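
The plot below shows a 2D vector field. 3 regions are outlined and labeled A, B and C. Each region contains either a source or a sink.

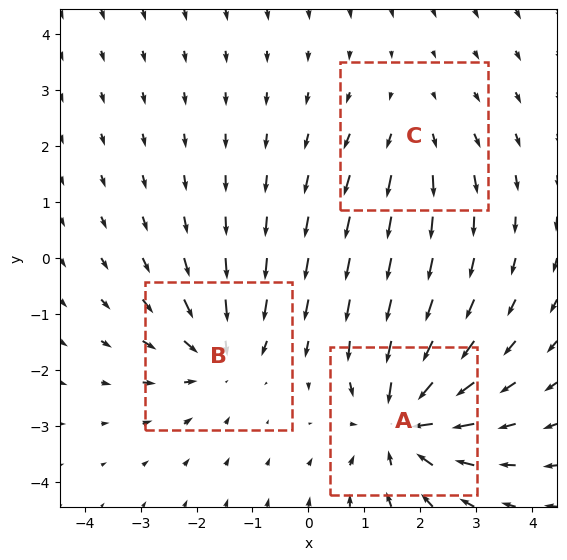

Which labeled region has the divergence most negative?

Divergence at each region's feature centre — A: about -5, B: about -3, C: about +2. Region A is most negative.

A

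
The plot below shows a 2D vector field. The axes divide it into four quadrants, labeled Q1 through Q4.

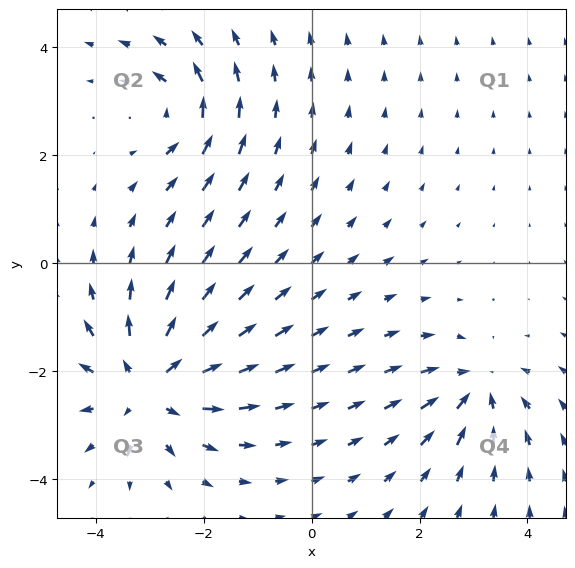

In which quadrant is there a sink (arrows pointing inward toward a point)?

The sink sits at approximately (3.1, -2.3), which lies in quadrant Q4. The divergence there is about -3, negative as expected for a sink.

Q4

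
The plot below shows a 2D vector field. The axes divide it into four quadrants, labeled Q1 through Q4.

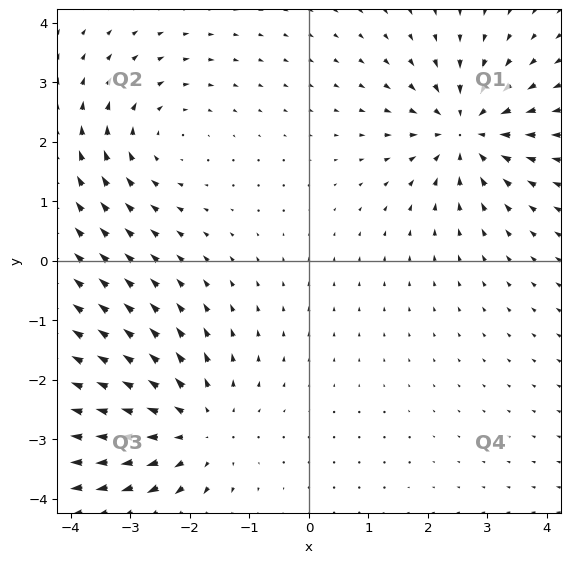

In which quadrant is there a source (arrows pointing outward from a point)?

The source sits at approximately (-1.9, -2.8), which lies in quadrant Q3. The divergence there is about +4, positive as expected for a source.

Q3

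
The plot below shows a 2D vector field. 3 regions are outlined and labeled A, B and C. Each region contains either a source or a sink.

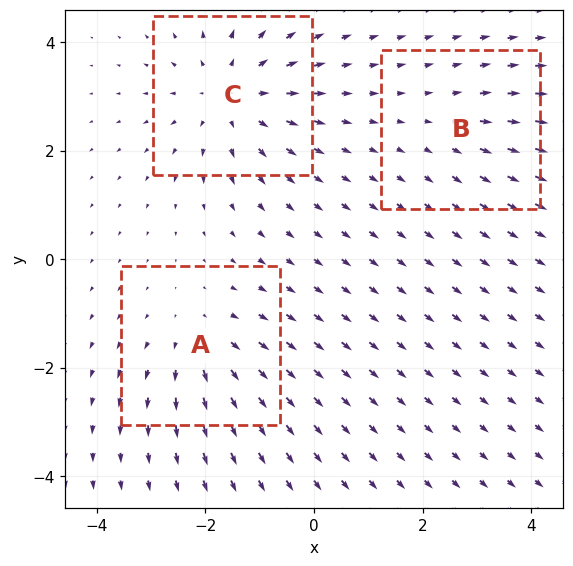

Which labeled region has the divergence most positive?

C

Divergence at each region's feature centre — A: about +3, B: about +2, C: about +4. Region C is most positive.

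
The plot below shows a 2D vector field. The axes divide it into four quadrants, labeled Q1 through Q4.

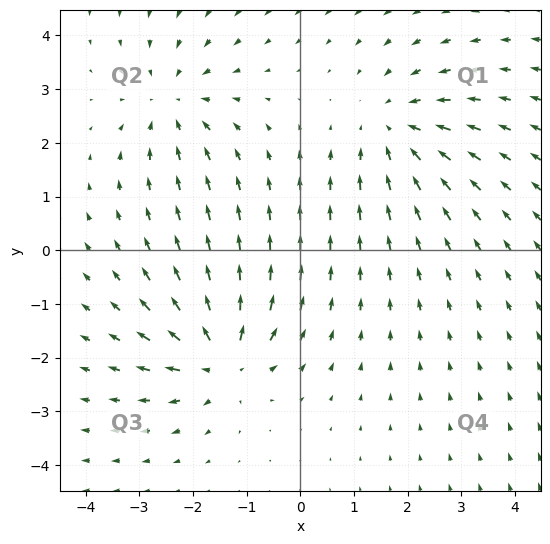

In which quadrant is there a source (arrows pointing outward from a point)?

The source sits at approximately (-1.5, -2.0), which lies in quadrant Q3. The divergence there is about +5, positive as expected for a source.

Q3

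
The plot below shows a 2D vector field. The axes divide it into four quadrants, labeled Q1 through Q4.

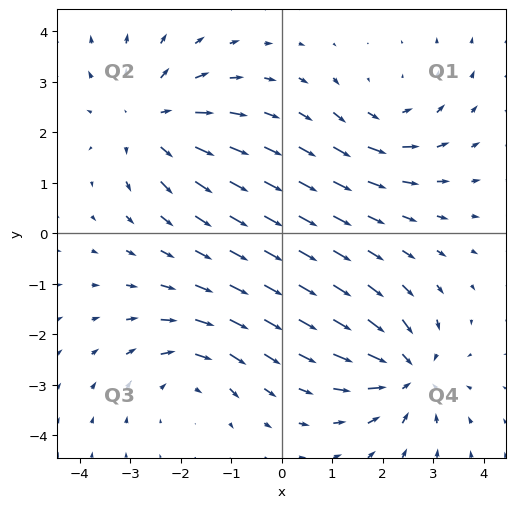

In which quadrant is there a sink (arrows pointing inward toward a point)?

Q4

The sink sits at approximately (2.5, -2.8), which lies in quadrant Q4. The divergence there is about -6, negative as expected for a sink.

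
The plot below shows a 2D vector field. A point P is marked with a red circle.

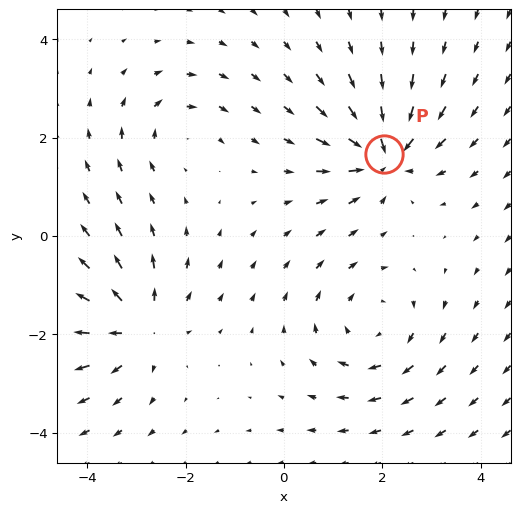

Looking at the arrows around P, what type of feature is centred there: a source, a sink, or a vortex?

At P (2.0, 1.7) the arrows converge inward. Divergence about -6, curl ≈0 — negative divergence with near-zero curl is a sink.

sink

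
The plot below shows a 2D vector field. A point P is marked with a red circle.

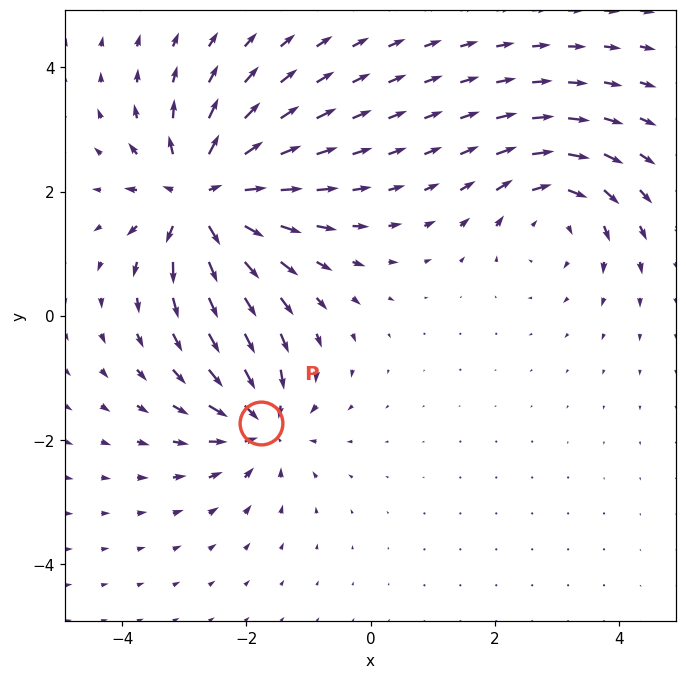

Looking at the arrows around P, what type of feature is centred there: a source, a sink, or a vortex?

sink

At P (-1.8, -1.7) the arrows converge inward. Divergence about -4, curl ≈0 — negative divergence with near-zero curl is a sink.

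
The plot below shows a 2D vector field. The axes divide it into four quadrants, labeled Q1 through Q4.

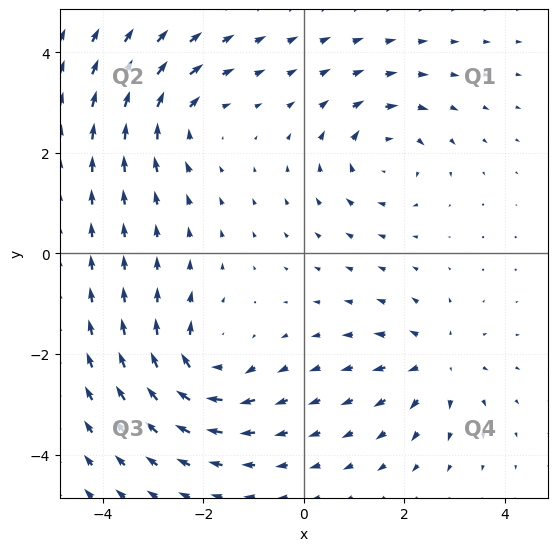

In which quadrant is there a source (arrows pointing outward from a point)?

The source sits at approximately (2.6, -2.2), which lies in quadrant Q4. The divergence there is about +4, positive as expected for a source.

Q4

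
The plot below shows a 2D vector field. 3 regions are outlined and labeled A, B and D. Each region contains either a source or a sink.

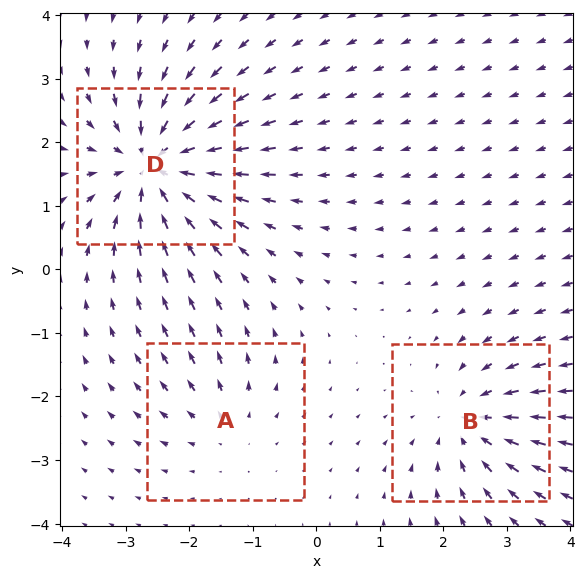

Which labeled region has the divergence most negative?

Divergence at each region's feature centre — A: about +2, B: about -4, D: about -6. Region D is most negative.

D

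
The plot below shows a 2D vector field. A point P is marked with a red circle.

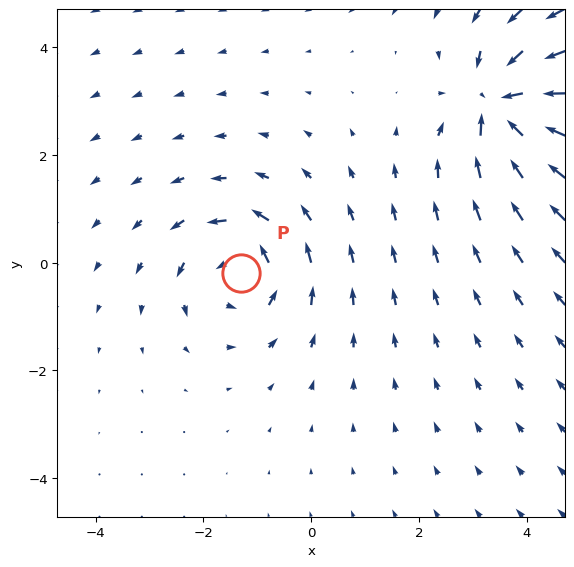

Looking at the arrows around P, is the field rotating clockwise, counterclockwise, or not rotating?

Near P at (-1.3, -0.2) the arrows circulate counterclockwise. The curl (z-component) there is about +4; positive curl means counterclockwise rotation.

counterclockwise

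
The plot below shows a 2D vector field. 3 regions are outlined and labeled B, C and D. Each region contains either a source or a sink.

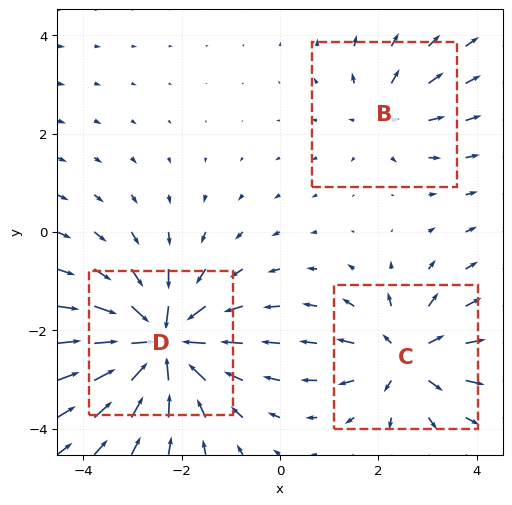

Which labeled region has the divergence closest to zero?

Divergence at each region's feature centre — B: about +3, C: about +4, D: about -7. Region B is closest to zero.

B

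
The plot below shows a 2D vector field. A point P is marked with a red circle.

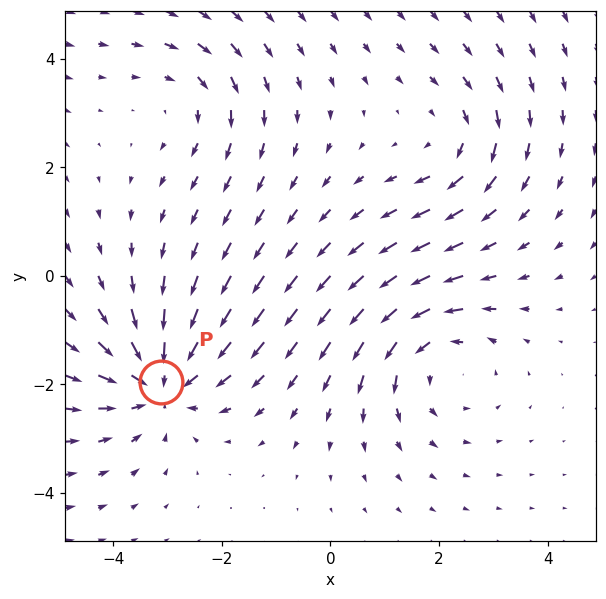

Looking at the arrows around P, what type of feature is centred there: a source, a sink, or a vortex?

sink

At P (-3.1, -2.0) the arrows converge inward. Divergence about -5, curl ≈0 — negative divergence with near-zero curl is a sink.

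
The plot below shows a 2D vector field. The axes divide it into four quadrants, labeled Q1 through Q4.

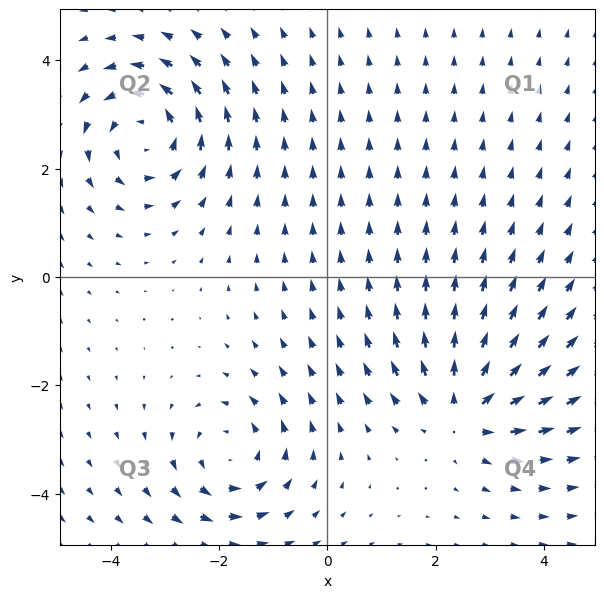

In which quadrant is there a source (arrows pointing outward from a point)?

The source sits at approximately (2.5, -2.5), which lies in quadrant Q4. The divergence there is about +4, positive as expected for a source.

Q4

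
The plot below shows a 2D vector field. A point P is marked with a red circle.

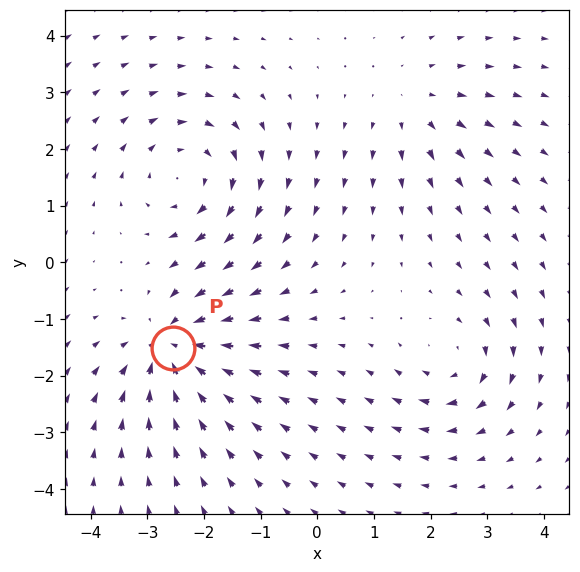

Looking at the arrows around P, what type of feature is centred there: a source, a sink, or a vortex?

sink

At P (-2.5, -1.5) the arrows converge inward. Divergence about -5, curl ≈0 — negative divergence with near-zero curl is a sink.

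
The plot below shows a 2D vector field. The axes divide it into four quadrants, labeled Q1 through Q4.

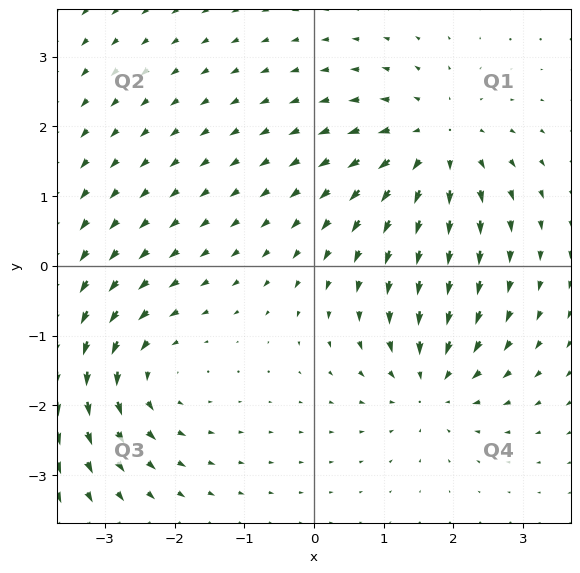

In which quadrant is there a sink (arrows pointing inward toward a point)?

The sink sits at approximately (1.7, -1.7), which lies in quadrant Q4. The divergence there is about -4, negative as expected for a sink.

Q4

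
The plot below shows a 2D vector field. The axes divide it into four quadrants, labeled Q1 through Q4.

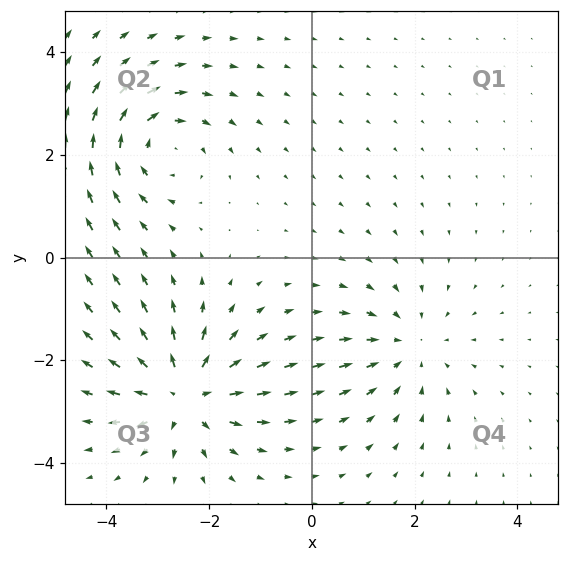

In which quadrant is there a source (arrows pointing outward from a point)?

Q3

The source sits at approximately (-2.5, -2.7), which lies in quadrant Q3. The divergence there is about +6, positive as expected for a source.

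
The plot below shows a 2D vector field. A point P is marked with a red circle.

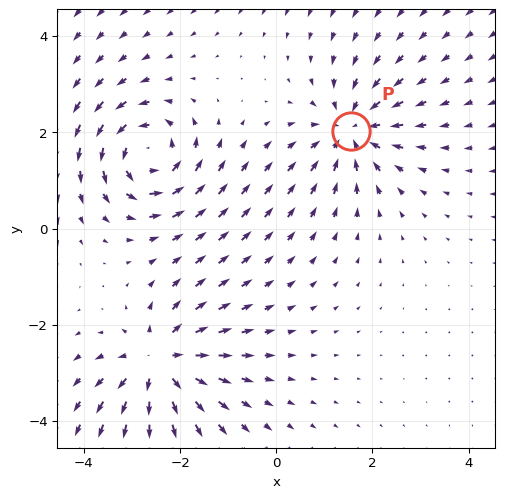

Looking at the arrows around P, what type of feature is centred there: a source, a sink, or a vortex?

At P (1.6, 2.0) the arrows converge inward. Divergence about -3, curl ≈0 — negative divergence with near-zero curl is a sink.

sink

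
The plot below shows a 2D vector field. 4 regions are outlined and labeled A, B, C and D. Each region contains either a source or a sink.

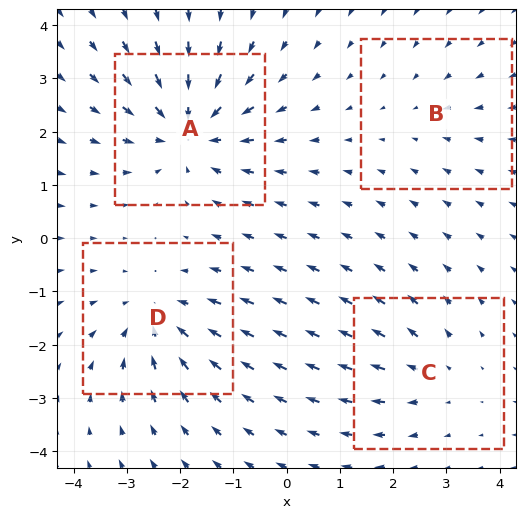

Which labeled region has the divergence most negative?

Divergence at each region's feature centre — A: about -6, B: about -2, C: about +3, D: about -5. Region A is most negative.

A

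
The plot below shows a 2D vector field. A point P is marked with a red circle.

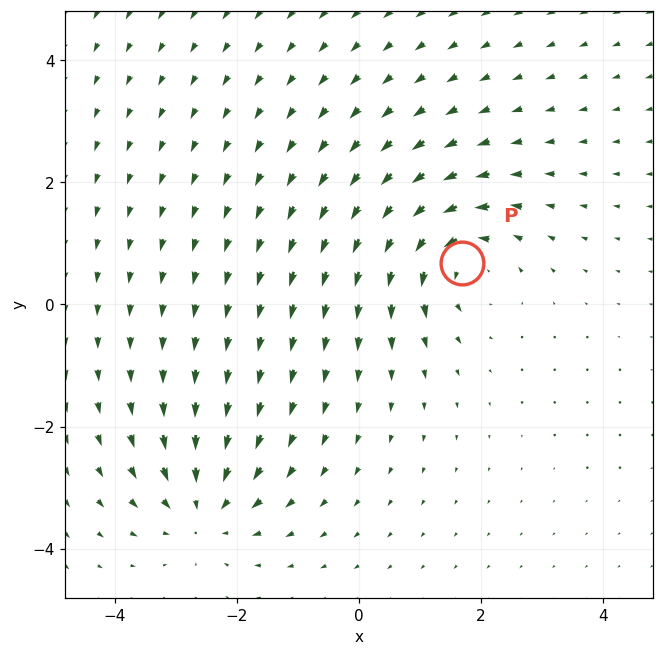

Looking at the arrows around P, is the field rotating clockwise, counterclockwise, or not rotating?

counterclockwise

Near P at (1.7, 0.7) the arrows circulate counterclockwise. The curl (z-component) there is about +5; positive curl means counterclockwise rotation.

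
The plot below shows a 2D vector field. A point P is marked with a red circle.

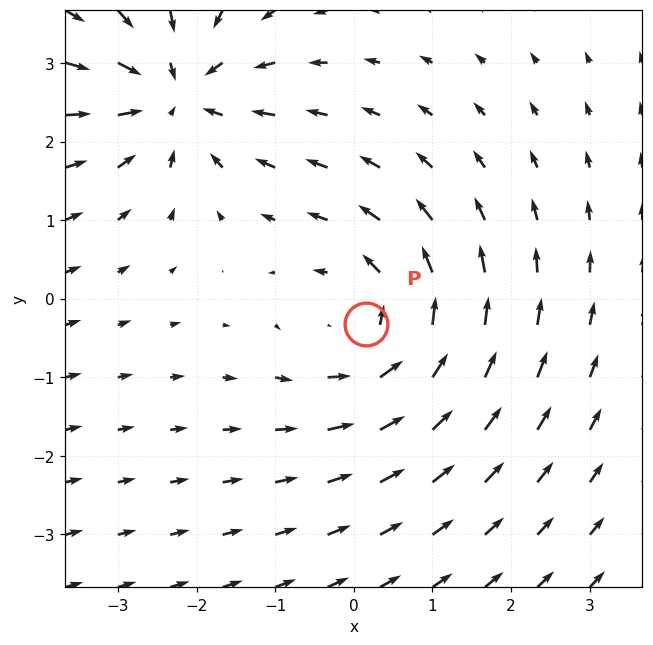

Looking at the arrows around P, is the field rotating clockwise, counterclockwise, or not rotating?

Near P at (0.2, -0.3) the arrows circulate counterclockwise. The curl (z-component) there is about +3; positive curl means counterclockwise rotation.

counterclockwise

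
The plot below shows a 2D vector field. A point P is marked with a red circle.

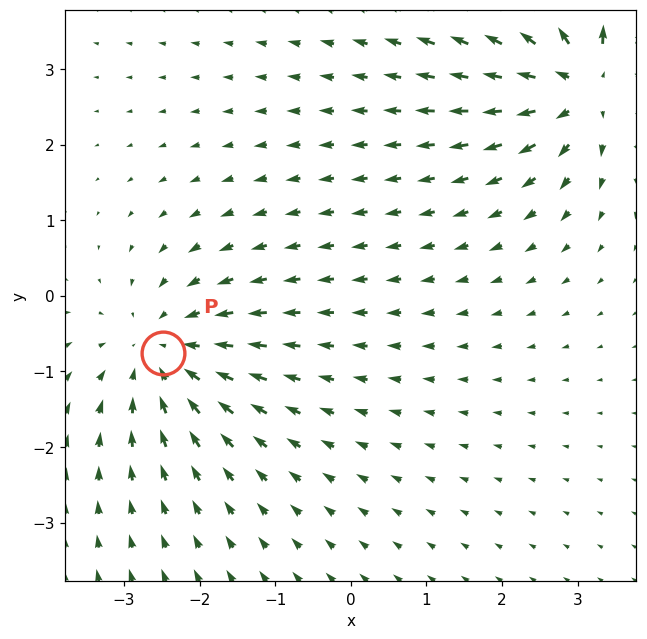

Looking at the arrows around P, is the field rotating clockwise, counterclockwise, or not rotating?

not rotating

Near P at (-2.5, -0.8) the arrows show no circulation. The curl there is ≈0.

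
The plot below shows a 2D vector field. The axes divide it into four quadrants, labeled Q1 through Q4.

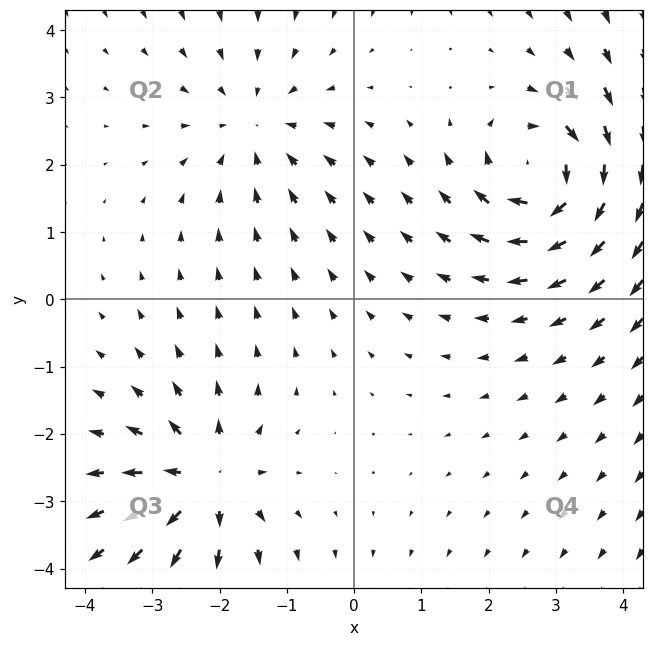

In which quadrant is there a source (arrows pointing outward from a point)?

The source sits at approximately (-2.2, -2.7), which lies in quadrant Q3. The divergence there is about +4, positive as expected for a source.

Q3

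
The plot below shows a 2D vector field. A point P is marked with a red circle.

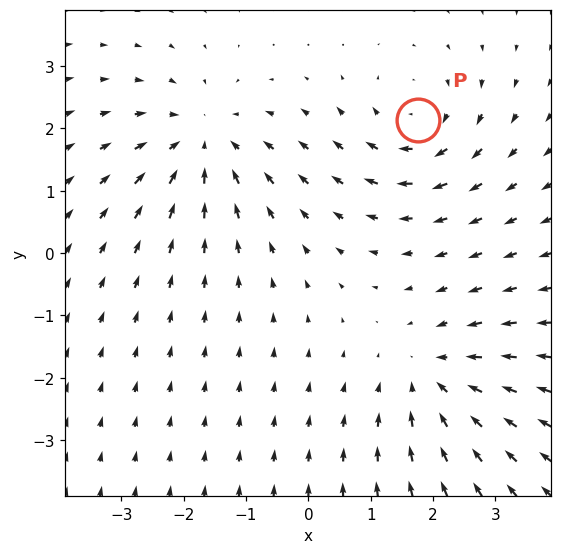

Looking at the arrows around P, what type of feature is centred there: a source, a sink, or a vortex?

At P (1.8, 2.1) the arrows circulate clockwise. Divergence ≈0, curl about -3 — near-zero divergence with nonzero curl is a vortex.

vortex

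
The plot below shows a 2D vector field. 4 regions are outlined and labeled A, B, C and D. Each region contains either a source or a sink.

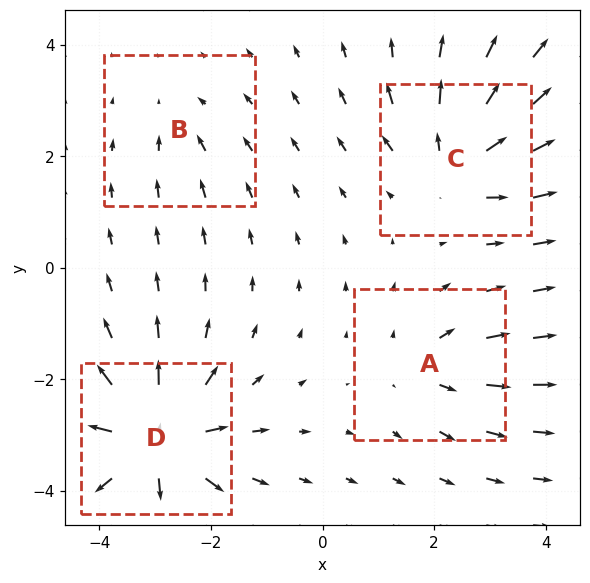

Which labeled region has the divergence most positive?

D

Divergence at each region's feature centre — A: about +4, B: about -3, C: about +6, D: about +9. Region D is most positive.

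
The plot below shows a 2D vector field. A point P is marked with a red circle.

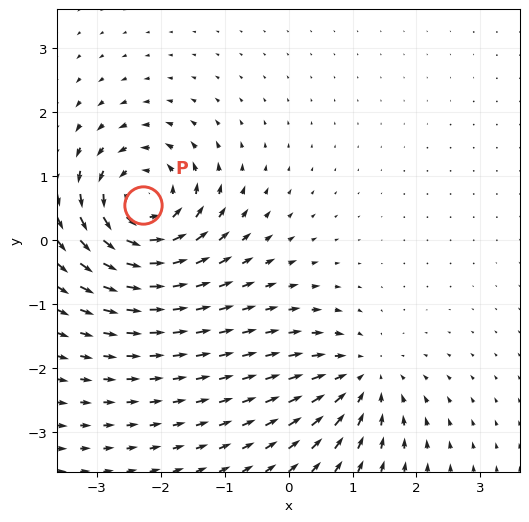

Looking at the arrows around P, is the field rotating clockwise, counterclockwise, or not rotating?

counterclockwise

Near P at (-2.3, 0.5) the arrows circulate counterclockwise. The curl (z-component) there is about +7; positive curl means counterclockwise rotation.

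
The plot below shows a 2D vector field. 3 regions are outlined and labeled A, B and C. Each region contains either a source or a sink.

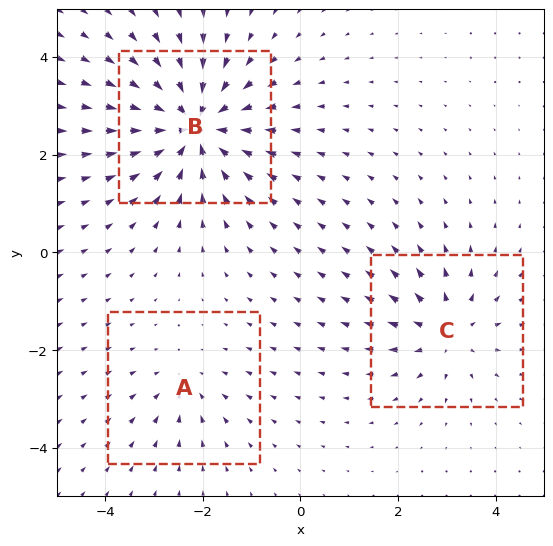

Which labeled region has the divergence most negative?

Divergence at each region's feature centre — A: about -2, B: about -6, C: about +3. Region B is most negative.

B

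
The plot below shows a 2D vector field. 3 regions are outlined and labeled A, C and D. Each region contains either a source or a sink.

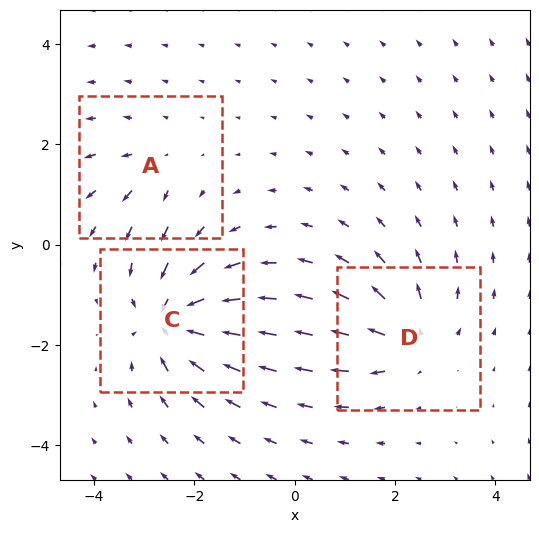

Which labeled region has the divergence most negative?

C

Divergence at each region's feature centre — A: about +2, C: about -6, D: about +4. Region C is most negative.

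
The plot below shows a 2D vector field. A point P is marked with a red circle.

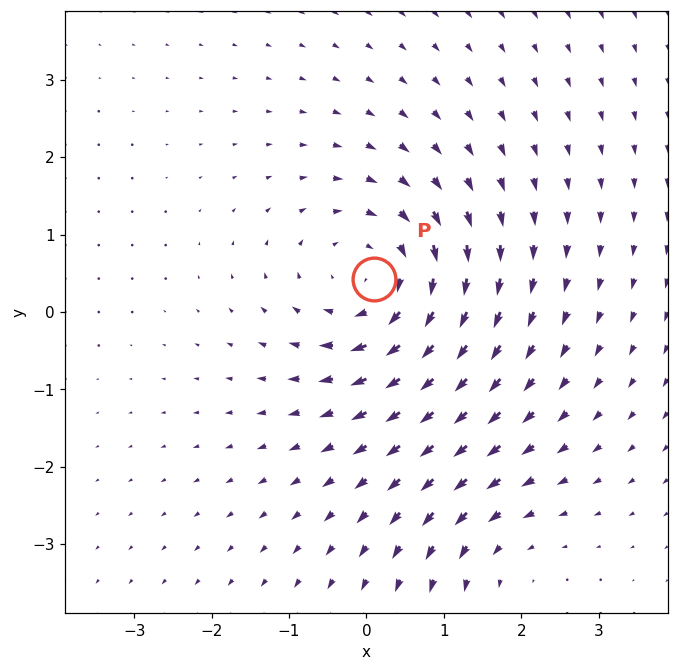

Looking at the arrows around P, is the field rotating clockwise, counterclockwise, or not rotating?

Near P at (0.1, 0.4) the arrows circulate clockwise. The curl (z-component) there is about -4; negative curl means clockwise rotation.

clockwise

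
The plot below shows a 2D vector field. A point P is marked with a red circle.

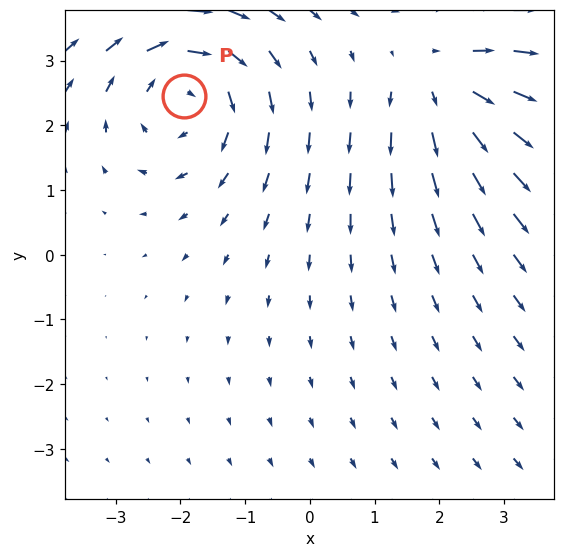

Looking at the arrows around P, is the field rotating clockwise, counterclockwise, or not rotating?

Near P at (-1.9, 2.5) the arrows circulate clockwise. The curl (z-component) there is about -3; negative curl means clockwise rotation.

clockwise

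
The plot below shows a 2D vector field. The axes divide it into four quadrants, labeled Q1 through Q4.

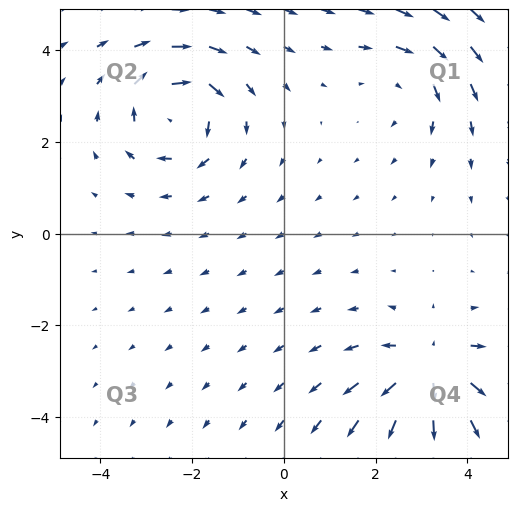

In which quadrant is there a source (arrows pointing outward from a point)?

The source sits at approximately (3.2, -3.0), which lies in quadrant Q4. The divergence there is about +5, positive as expected for a source.

Q4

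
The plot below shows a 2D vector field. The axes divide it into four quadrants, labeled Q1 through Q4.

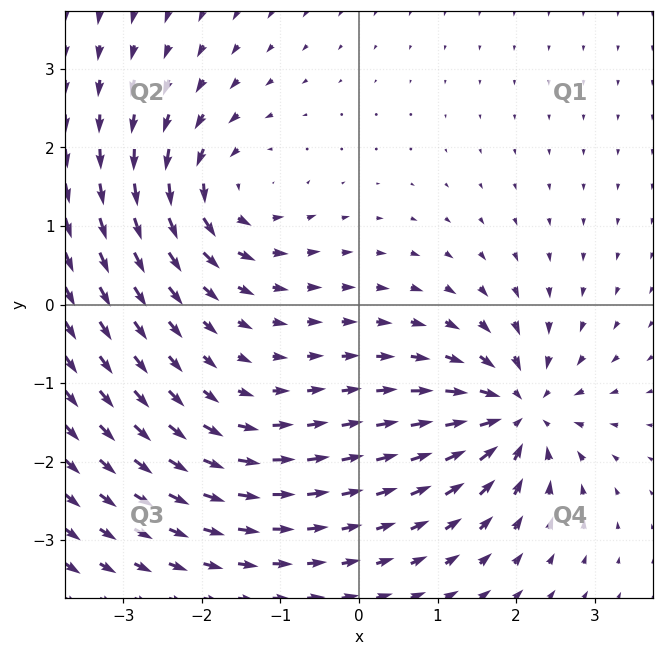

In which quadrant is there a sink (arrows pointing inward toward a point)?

Q4

The sink sits at approximately (2.0, -1.4), which lies in quadrant Q4. The divergence there is about -7, negative as expected for a sink.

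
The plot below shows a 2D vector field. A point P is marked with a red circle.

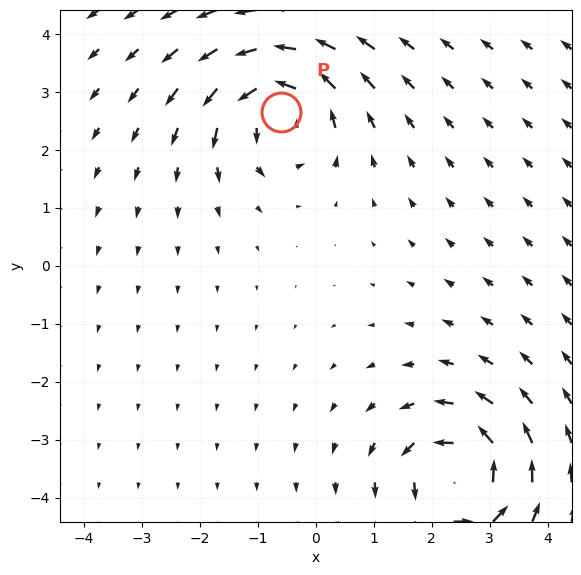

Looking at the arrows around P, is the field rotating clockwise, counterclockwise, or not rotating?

Near P at (-0.6, 2.7) the arrows circulate counterclockwise. The curl (z-component) there is about +4; positive curl means counterclockwise rotation.

counterclockwise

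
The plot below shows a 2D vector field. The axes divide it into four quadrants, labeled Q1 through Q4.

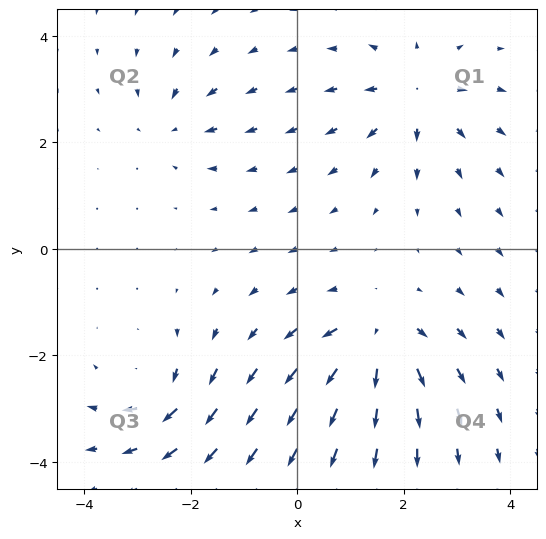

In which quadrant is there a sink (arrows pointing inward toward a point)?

Q2

The sink sits at approximately (-2.3, 2.3), which lies in quadrant Q2. The divergence there is about -4, negative as expected for a sink.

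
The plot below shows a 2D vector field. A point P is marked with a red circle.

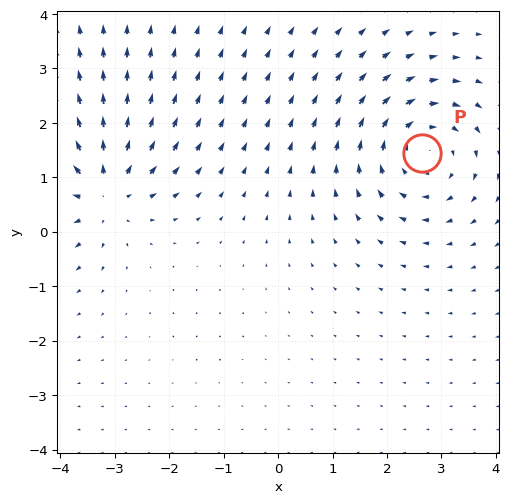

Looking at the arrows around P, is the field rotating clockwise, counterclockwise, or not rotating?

clockwise

Near P at (2.6, 1.4) the arrows circulate clockwise. The curl (z-component) there is about -4; negative curl means clockwise rotation.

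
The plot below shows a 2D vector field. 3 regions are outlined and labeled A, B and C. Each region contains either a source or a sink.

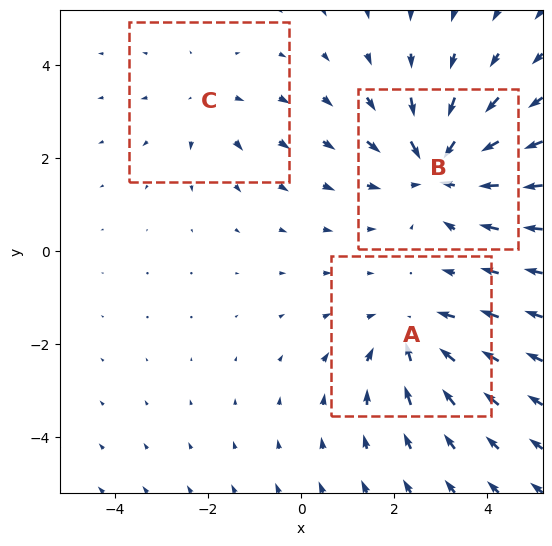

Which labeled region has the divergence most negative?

Divergence at each region's feature centre — A: about -3, B: about -4, C: about +2. Region B is most negative.

B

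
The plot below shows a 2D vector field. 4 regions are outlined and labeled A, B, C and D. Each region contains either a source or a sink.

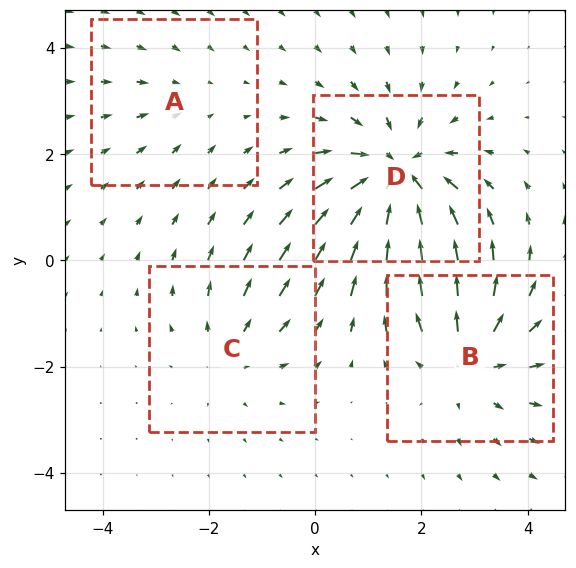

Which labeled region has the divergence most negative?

Divergence at each region's feature centre — A: about -2, B: about +5, C: about +3, D: about -6. Region D is most negative.

D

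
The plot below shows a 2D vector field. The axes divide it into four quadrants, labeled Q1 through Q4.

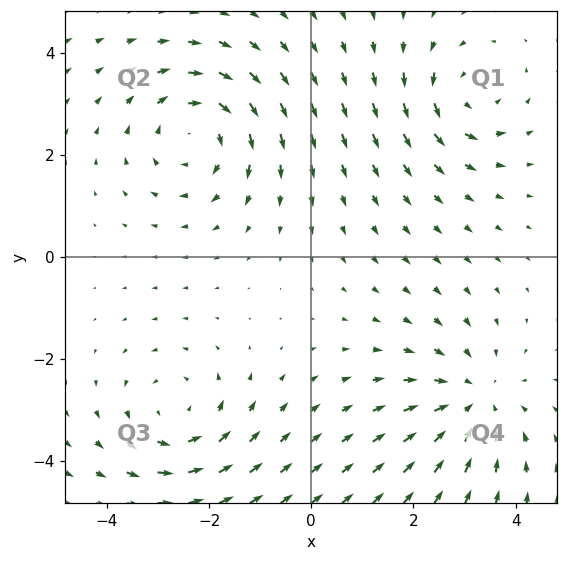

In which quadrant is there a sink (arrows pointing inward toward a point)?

Q4

The sink sits at approximately (3.2, -2.8), which lies in quadrant Q4. The divergence there is about -3, negative as expected for a sink.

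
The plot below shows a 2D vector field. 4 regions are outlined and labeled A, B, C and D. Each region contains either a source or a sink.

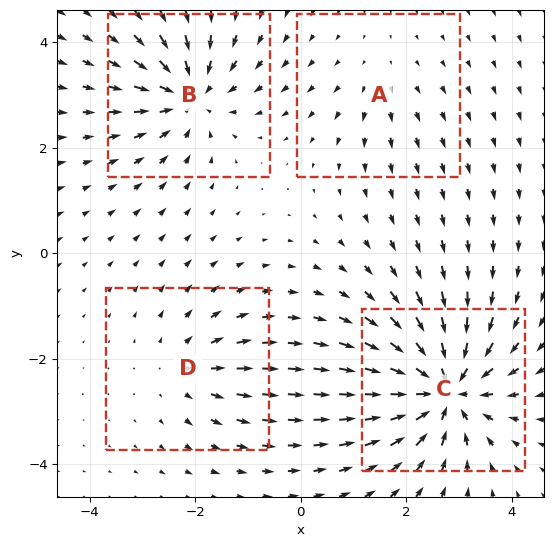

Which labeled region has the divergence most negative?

Divergence at each region's feature centre — A: about +2, B: about -6, C: about -8, D: about +4. Region C is most negative.

C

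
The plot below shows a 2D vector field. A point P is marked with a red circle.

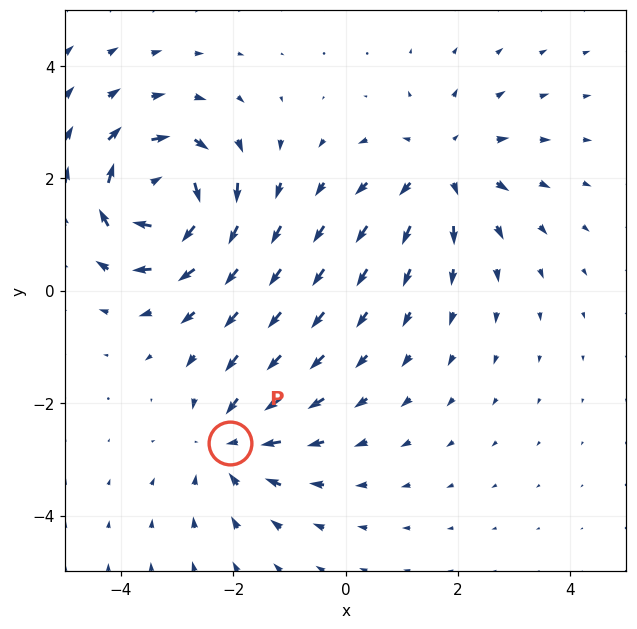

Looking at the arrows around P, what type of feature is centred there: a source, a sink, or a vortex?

At P (-2.1, -2.7) the arrows converge inward. Divergence about -3, curl ≈0 — negative divergence with near-zero curl is a sink.

sink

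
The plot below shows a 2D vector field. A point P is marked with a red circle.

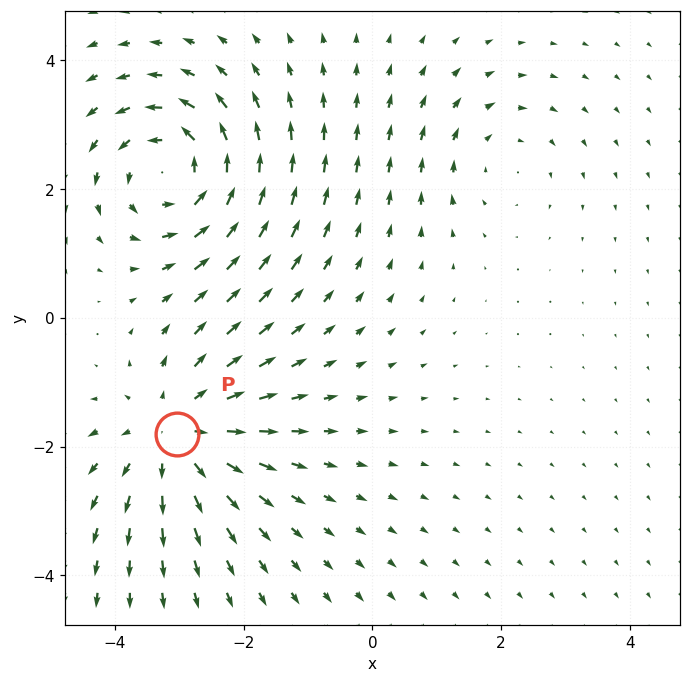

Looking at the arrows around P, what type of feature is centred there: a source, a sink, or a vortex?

At P (-3.0, -1.8) the arrows spread outward. Divergence about +4, curl ≈0 — positive divergence with near-zero curl is a source.

source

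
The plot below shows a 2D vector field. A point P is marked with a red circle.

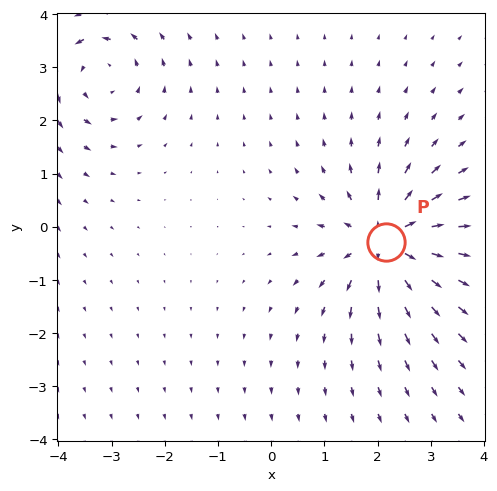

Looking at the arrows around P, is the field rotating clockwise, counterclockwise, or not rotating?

not rotating

Near P at (2.2, -0.3) the arrows show no circulation. The curl there is ≈0.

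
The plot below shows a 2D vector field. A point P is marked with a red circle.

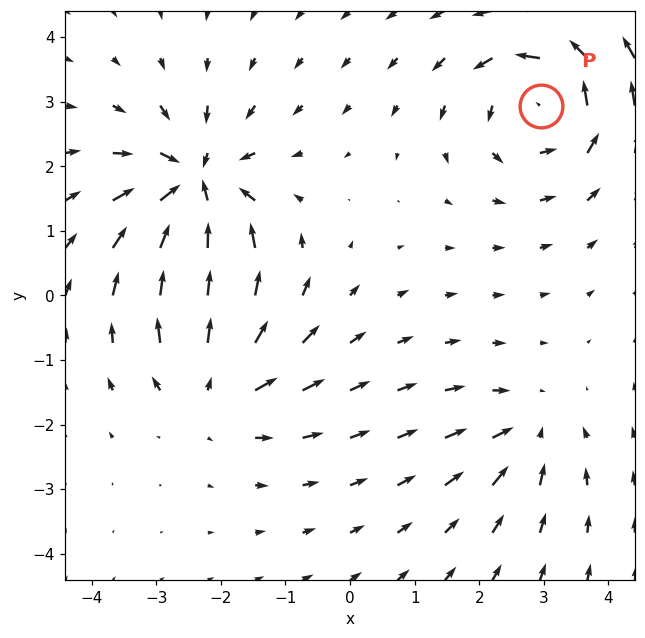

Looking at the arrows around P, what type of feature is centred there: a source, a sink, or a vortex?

At P (3.0, 2.9) the arrows circulate counterclockwise. Divergence ≈0, curl about +5 — near-zero divergence with nonzero curl is a vortex.

vortex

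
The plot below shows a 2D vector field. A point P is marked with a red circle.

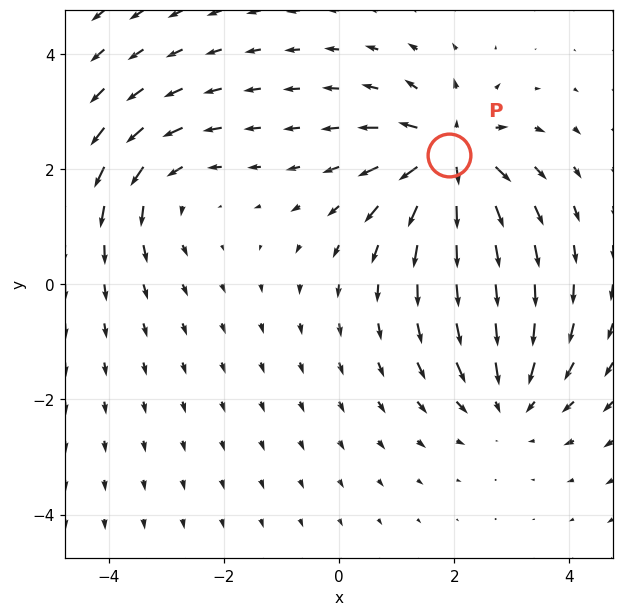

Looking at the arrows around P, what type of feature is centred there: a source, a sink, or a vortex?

source

At P (1.9, 2.2) the arrows spread outward. Divergence about +6, curl ≈0 — positive divergence with near-zero curl is a source.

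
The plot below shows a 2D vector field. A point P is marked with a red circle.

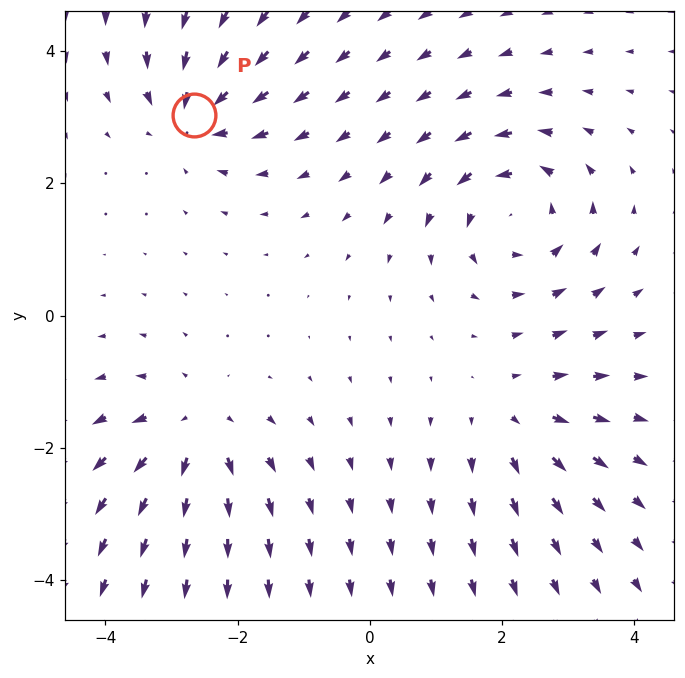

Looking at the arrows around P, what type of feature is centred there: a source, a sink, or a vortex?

sink

At P (-2.7, 3.0) the arrows converge inward. Divergence about -4, curl ≈0 — negative divergence with near-zero curl is a sink.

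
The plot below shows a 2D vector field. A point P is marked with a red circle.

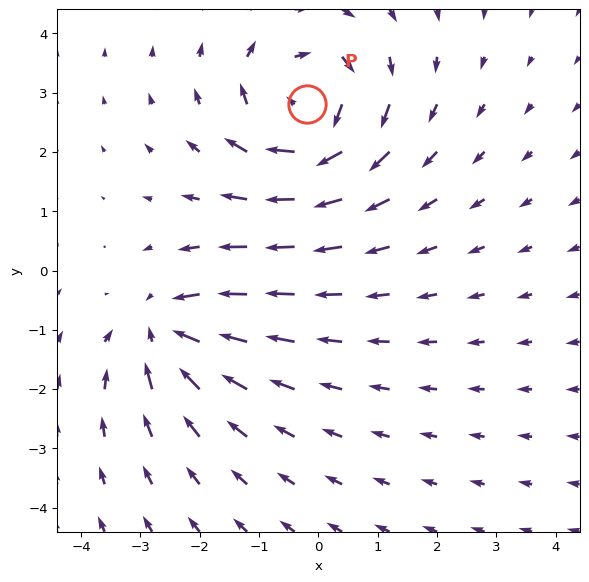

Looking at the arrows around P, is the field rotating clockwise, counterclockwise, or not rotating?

clockwise

Near P at (-0.2, 2.8) the arrows circulate clockwise. The curl (z-component) there is about -4; negative curl means clockwise rotation.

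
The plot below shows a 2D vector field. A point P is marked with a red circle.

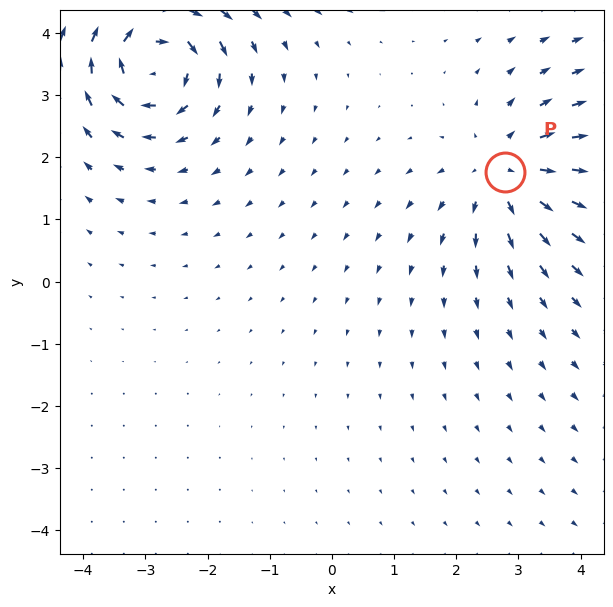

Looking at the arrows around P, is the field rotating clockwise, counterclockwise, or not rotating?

Near P at (2.8, 1.8) the arrows show no circulation. The curl there is ≈0.

not rotating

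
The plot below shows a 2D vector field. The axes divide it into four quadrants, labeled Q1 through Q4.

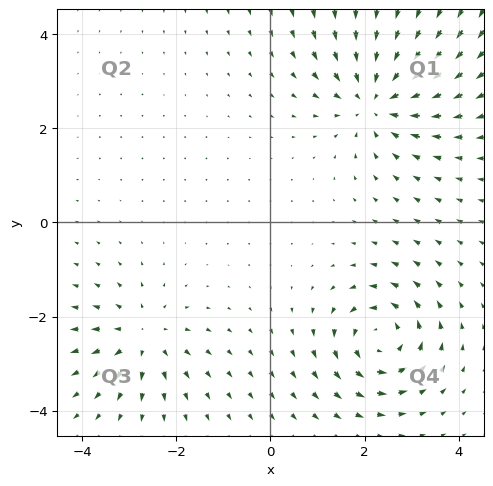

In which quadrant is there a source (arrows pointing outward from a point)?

The source sits at approximately (-2.7, -2.4), which lies in quadrant Q3. The divergence there is about +3, positive as expected for a source.

Q3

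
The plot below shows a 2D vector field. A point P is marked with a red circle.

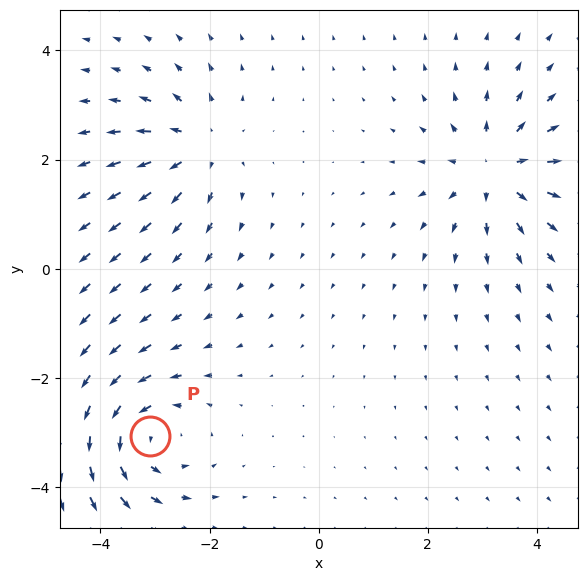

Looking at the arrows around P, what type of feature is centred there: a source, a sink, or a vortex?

At P (-3.1, -3.1) the arrows circulate counterclockwise. Divergence ≈0, curl about +5 — near-zero divergence with nonzero curl is a vortex.

vortex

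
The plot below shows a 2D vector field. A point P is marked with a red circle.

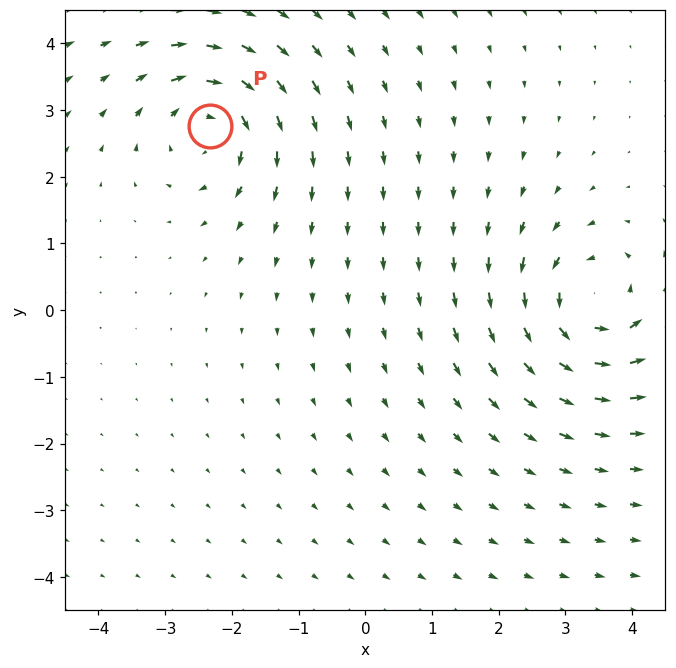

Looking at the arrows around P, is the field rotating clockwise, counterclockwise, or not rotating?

Near P at (-2.3, 2.8) the arrows circulate clockwise. The curl (z-component) there is about -5; negative curl means clockwise rotation.

clockwise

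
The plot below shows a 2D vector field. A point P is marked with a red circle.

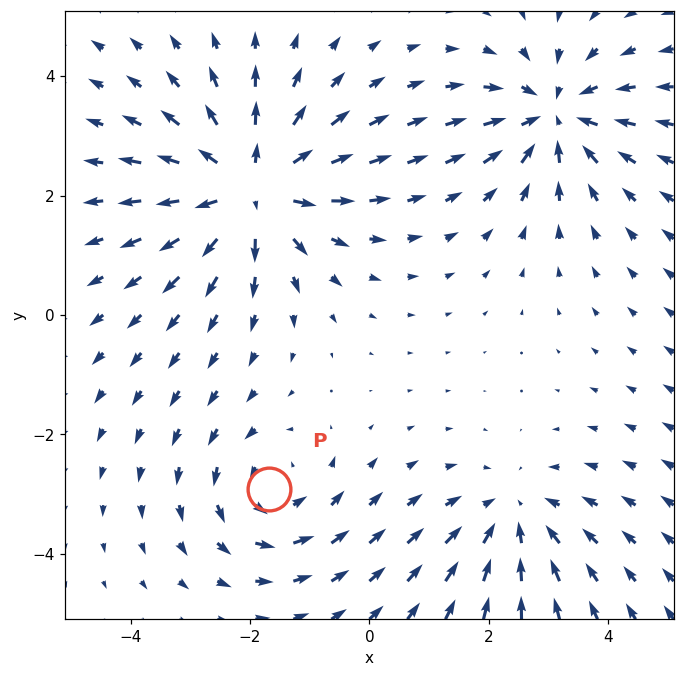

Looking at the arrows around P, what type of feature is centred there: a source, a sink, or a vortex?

At P (-1.7, -2.9) the arrows circulate counterclockwise. Divergence ≈0, curl about +3 — near-zero divergence with nonzero curl is a vortex.

vortex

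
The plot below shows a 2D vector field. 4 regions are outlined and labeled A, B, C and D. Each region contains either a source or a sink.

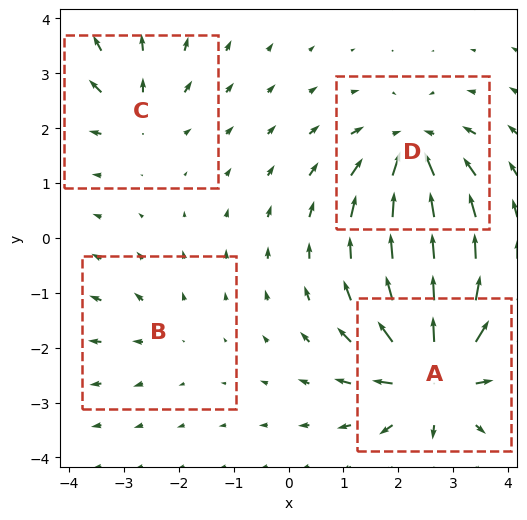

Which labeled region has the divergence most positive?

Divergence at each region's feature centre — A: about +8, B: about +2, C: about +4, D: about -6. Region A is most positive.

A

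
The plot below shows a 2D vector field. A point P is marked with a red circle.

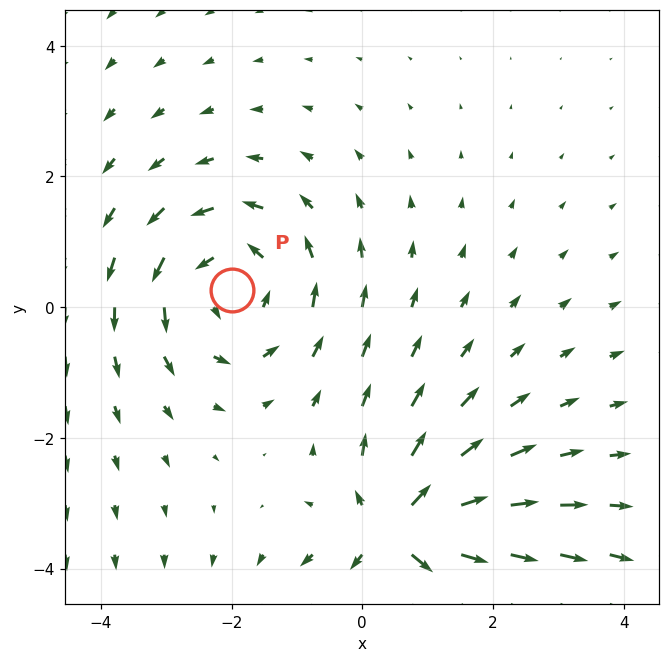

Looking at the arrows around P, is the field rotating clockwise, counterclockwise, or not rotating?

Near P at (-2.0, 0.3) the arrows circulate counterclockwise. The curl (z-component) there is about +4; positive curl means counterclockwise rotation.

counterclockwise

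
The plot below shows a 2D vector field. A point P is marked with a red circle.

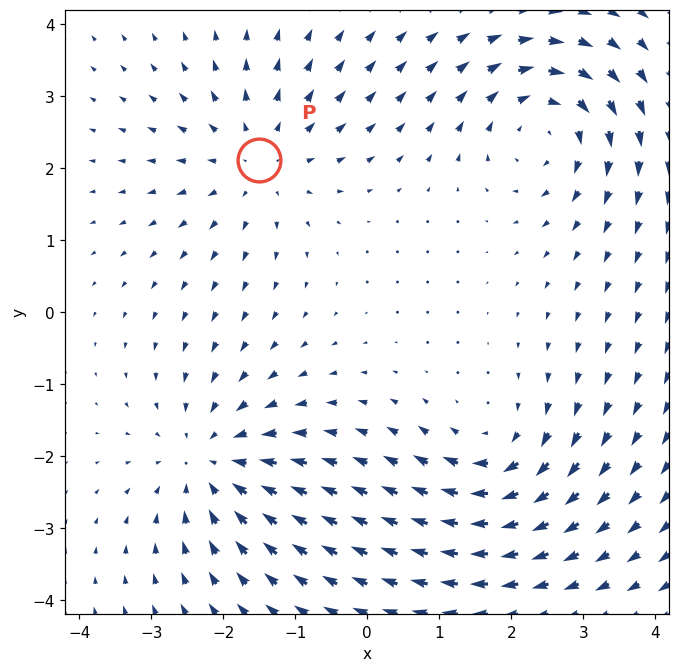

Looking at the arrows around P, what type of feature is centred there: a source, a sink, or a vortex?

source

At P (-1.5, 2.1) the arrows spread outward. Divergence about +4, curl ≈0 — positive divergence with near-zero curl is a source.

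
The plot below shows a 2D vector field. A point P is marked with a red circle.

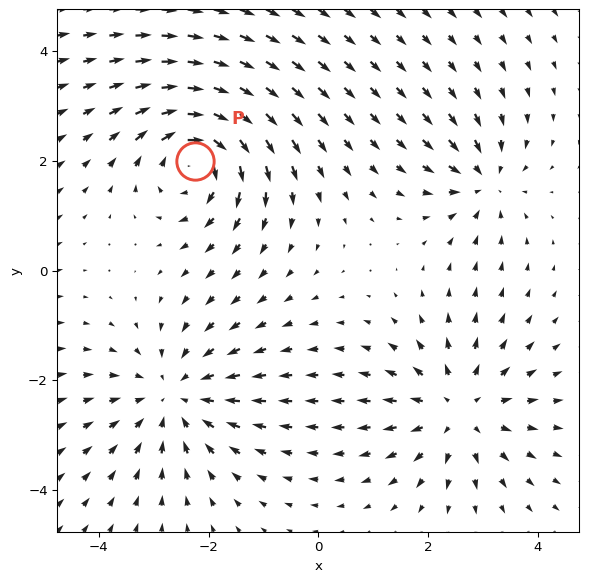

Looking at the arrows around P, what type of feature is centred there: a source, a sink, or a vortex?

At P (-2.3, 2.0) the arrows circulate clockwise. Divergence ≈0, curl about -6 — near-zero divergence with nonzero curl is a vortex.

vortex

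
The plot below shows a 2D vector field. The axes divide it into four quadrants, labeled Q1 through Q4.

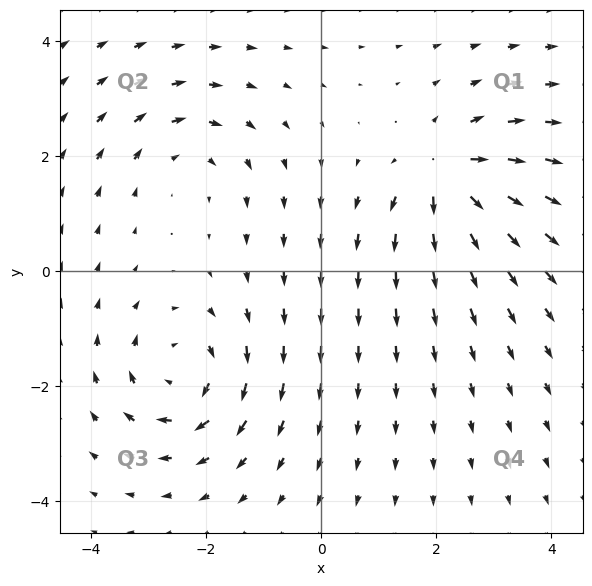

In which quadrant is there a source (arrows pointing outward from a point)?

Q1

The source sits at approximately (2.2, 1.7), which lies in quadrant Q1. The divergence there is about +6, positive as expected for a source.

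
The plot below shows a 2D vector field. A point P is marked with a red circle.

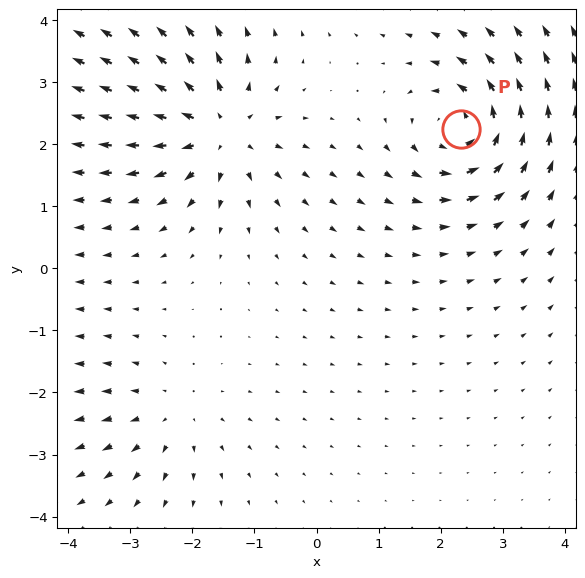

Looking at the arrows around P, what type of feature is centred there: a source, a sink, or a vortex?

At P (2.3, 2.2) the arrows circulate counterclockwise. Divergence ≈0, curl about +6 — near-zero divergence with nonzero curl is a vortex.

vortex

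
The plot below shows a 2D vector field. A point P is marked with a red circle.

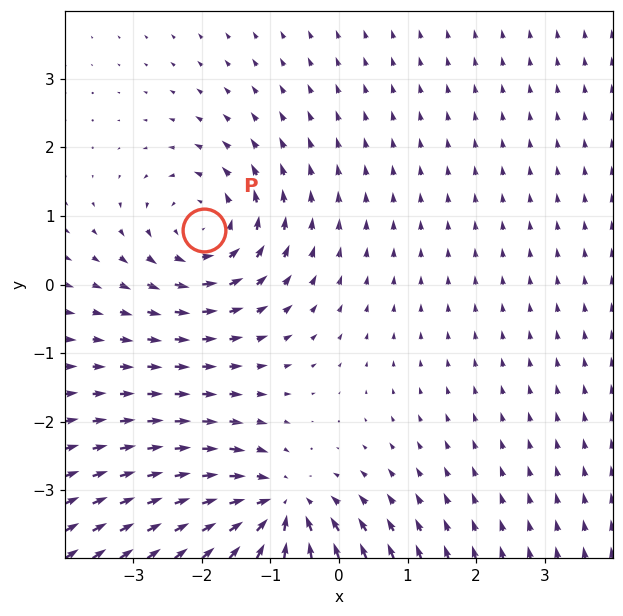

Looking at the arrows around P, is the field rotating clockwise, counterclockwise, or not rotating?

Near P at (-2.0, 0.8) the arrows circulate counterclockwise. The curl (z-component) there is about +3; positive curl means counterclockwise rotation.

counterclockwise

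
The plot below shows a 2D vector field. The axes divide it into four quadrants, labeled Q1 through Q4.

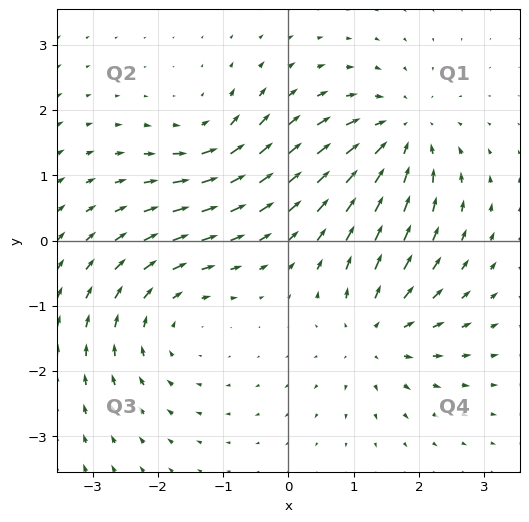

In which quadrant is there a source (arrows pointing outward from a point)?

Q4

The source sits at approximately (1.3, -1.4), which lies in quadrant Q4. The divergence there is about +5, positive as expected for a source.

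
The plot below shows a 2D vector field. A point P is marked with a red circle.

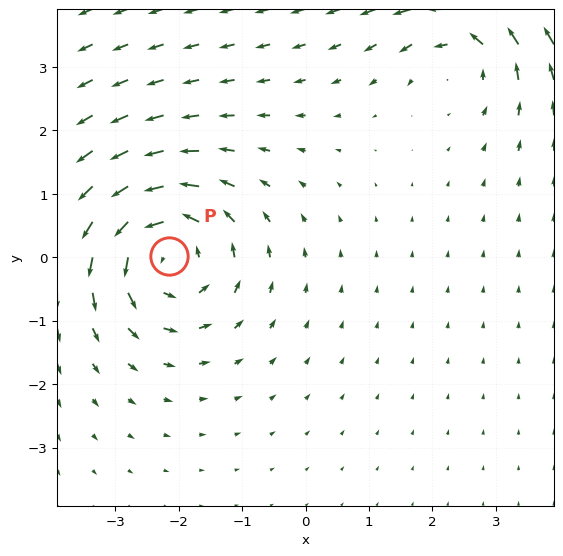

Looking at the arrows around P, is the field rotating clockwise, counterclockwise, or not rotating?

Near P at (-2.2, 0.0) the arrows circulate counterclockwise. The curl (z-component) there is about +5; positive curl means counterclockwise rotation.

counterclockwise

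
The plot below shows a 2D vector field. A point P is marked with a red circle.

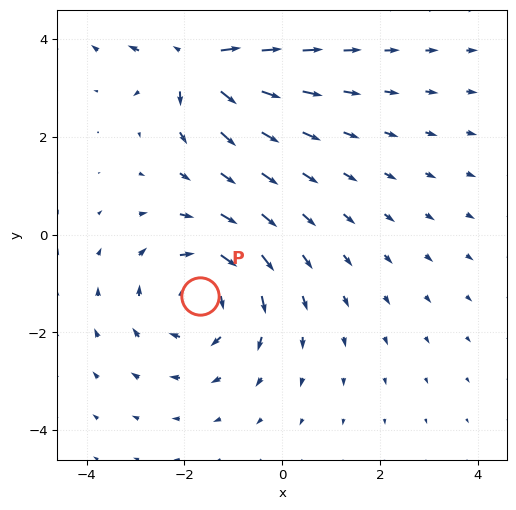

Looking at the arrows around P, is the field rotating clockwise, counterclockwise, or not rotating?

clockwise

Near P at (-1.7, -1.2) the arrows circulate clockwise. The curl (z-component) there is about -3; negative curl means clockwise rotation.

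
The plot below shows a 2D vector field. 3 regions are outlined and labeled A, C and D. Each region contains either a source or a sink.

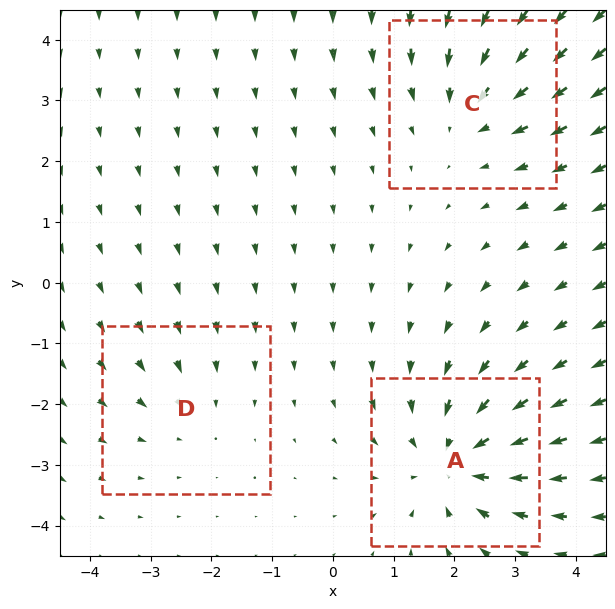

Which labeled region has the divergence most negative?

A

Divergence at each region's feature centre — A: about -5, C: about -3, D: about -2. Region A is most negative.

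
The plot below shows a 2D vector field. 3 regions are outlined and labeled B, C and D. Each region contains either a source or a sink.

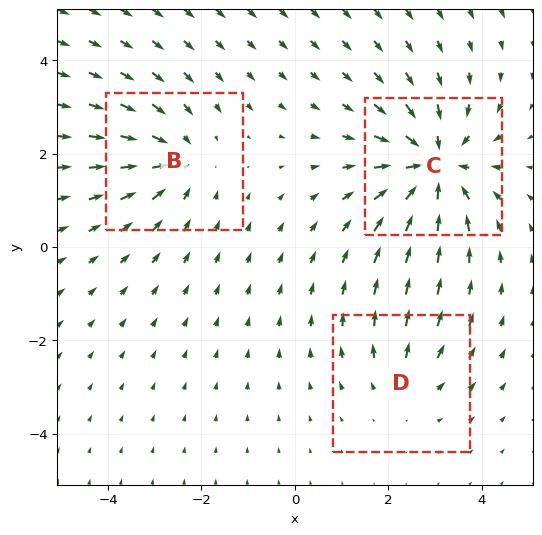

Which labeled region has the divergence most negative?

C

Divergence at each region's feature centre — B: about -3, C: about -4, D: about +2. Region C is most negative.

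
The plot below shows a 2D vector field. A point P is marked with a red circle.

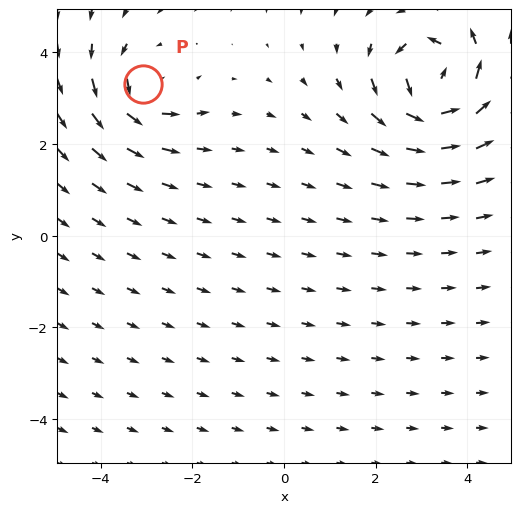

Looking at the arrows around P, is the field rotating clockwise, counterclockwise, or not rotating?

Near P at (-3.1, 3.3) the arrows circulate counterclockwise. The curl (z-component) there is about +4; positive curl means counterclockwise rotation.

counterclockwise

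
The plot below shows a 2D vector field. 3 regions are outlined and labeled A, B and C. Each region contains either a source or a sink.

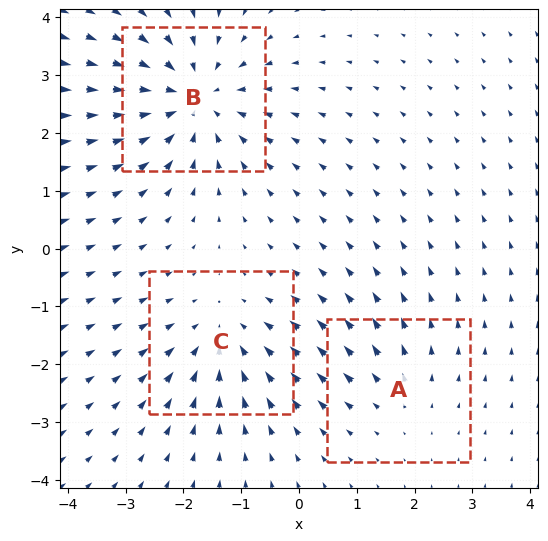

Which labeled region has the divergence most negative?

Divergence at each region's feature centre — A: about +2, B: about -5, C: about -3. Region B is most negative.

B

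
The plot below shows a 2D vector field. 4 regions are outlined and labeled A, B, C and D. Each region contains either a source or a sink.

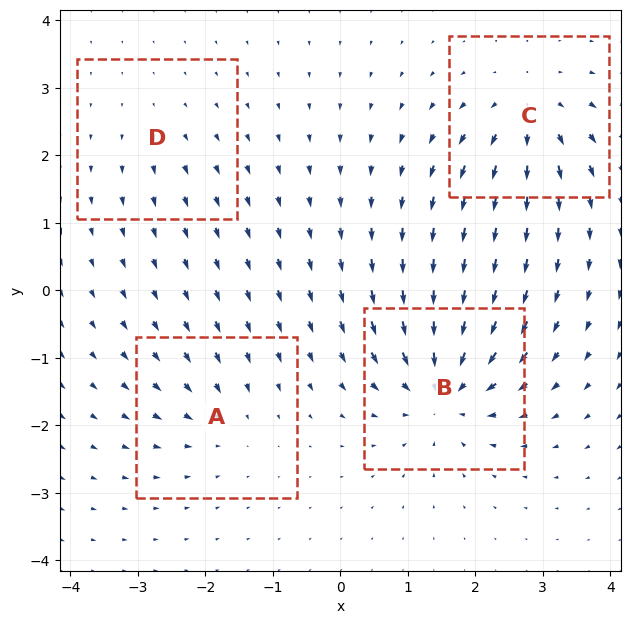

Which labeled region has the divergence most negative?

B

Divergence at each region's feature centre — A: about -4, B: about -8, C: about +6, D: about +2. Region B is most negative.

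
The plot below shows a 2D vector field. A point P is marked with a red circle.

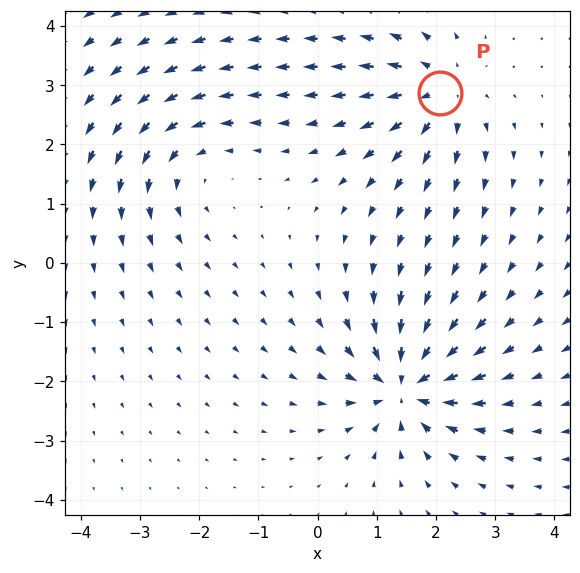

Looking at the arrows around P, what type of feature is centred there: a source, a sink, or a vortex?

At P (2.1, 2.9) the arrows spread outward. Divergence about +5, curl ≈0 — positive divergence with near-zero curl is a source.

source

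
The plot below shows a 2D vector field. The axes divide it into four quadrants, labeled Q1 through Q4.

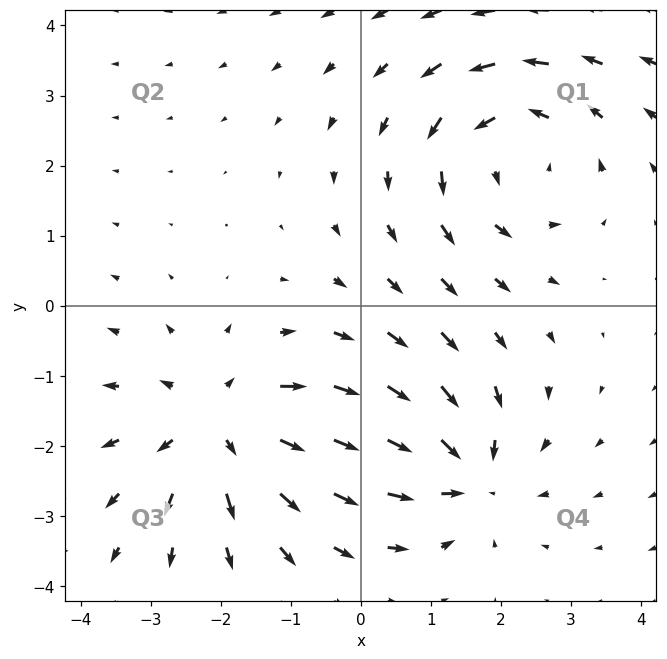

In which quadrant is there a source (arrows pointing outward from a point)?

The source sits at approximately (-2.0, -1.7), which lies in quadrant Q3. The divergence there is about +4, positive as expected for a source.

Q3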